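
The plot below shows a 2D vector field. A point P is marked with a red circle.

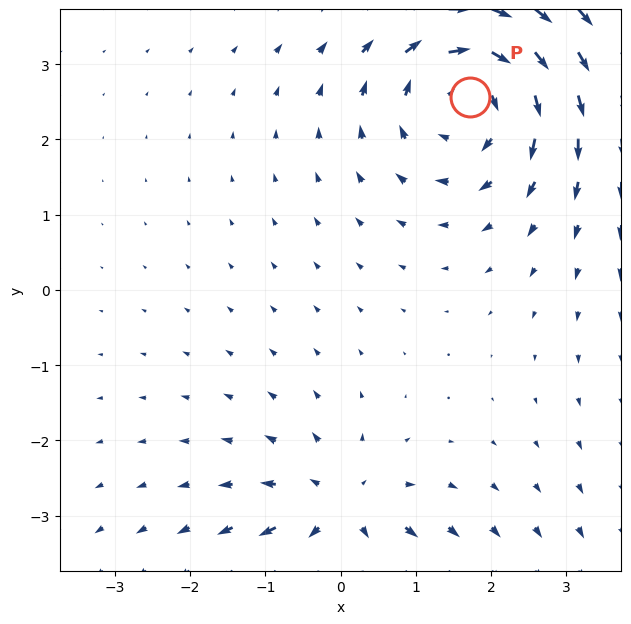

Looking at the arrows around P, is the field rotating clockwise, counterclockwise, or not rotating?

Near P at (1.7, 2.6) the arrows circulate clockwise. The curl (z-component) there is about -5; negative curl means clockwise rotation.

clockwise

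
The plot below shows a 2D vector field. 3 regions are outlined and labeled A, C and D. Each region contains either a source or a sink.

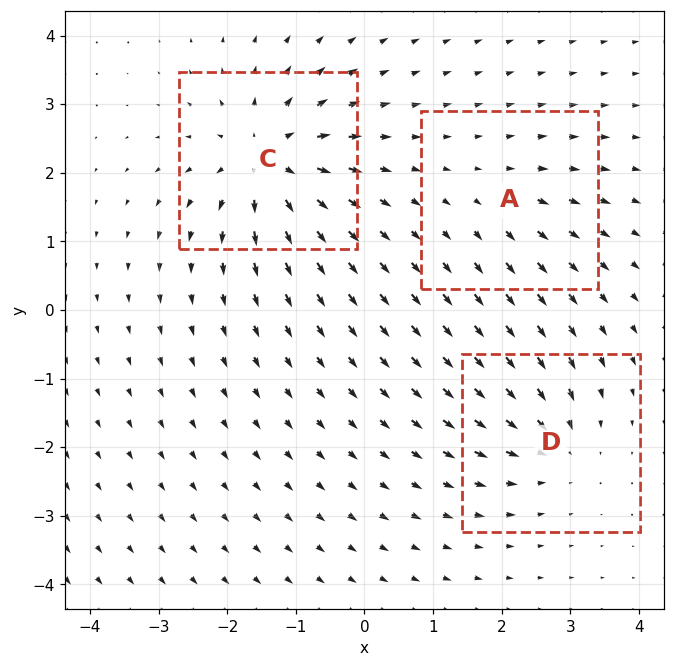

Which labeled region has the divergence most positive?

C

Divergence at each region's feature centre — A: about +2, C: about +6, D: about -4. Region C is most positive.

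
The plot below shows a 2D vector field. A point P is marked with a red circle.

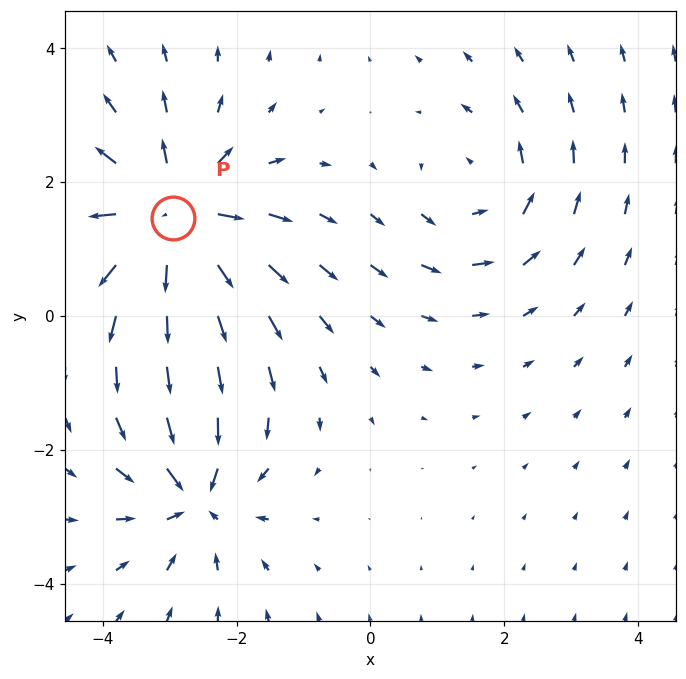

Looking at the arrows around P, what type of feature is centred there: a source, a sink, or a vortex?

At P (-3.0, 1.5) the arrows spread outward. Divergence about +6, curl ≈0 — positive divergence with near-zero curl is a source.

source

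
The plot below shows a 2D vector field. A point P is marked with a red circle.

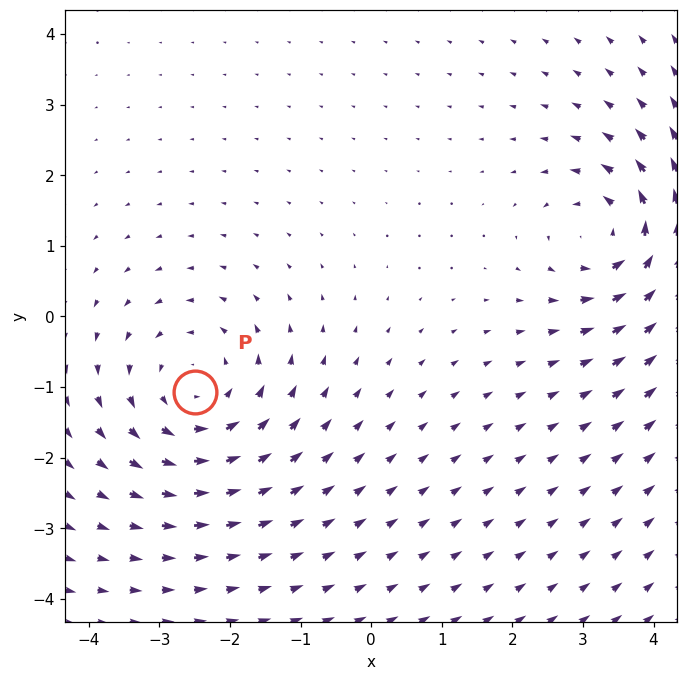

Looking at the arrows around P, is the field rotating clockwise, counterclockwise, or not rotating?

counterclockwise

Near P at (-2.5, -1.1) the arrows circulate counterclockwise. The curl (z-component) there is about +4; positive curl means counterclockwise rotation.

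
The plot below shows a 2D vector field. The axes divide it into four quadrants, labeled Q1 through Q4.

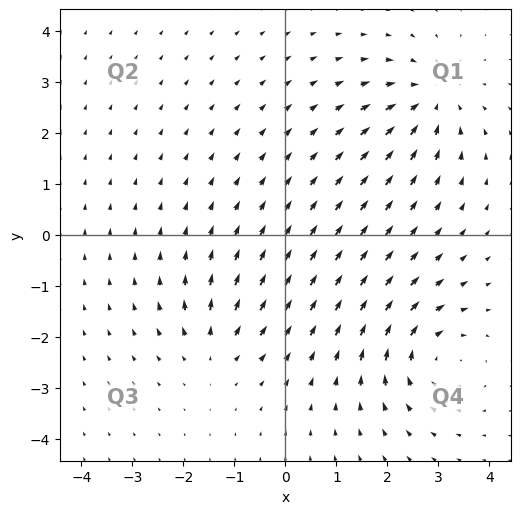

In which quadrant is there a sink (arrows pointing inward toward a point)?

The sink sits at approximately (2.9, 2.7), which lies in quadrant Q1. The divergence there is about -5, negative as expected for a sink.

Q1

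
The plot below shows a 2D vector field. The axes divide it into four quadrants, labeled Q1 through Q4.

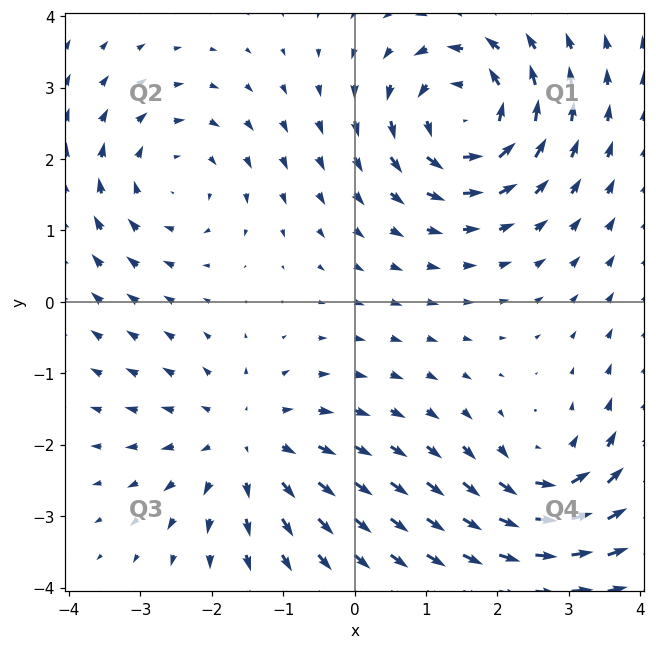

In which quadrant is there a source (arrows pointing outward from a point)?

Q3

The source sits at approximately (-1.5, -2.0), which lies in quadrant Q3. The divergence there is about +3, positive as expected for a source.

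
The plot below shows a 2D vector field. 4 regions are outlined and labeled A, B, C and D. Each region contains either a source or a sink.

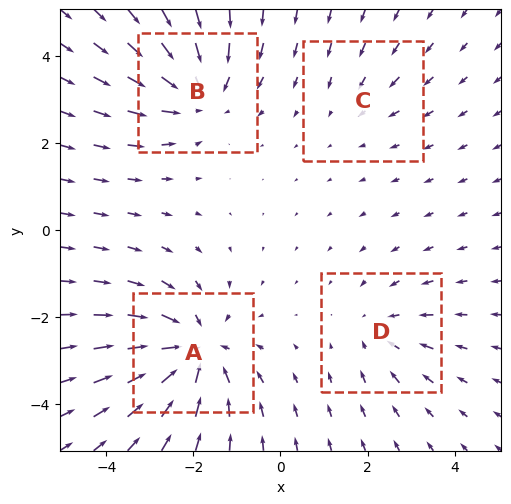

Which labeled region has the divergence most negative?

A

Divergence at each region's feature centre — A: about -6, B: about -5, C: about -2, D: about -3. Region A is most negative.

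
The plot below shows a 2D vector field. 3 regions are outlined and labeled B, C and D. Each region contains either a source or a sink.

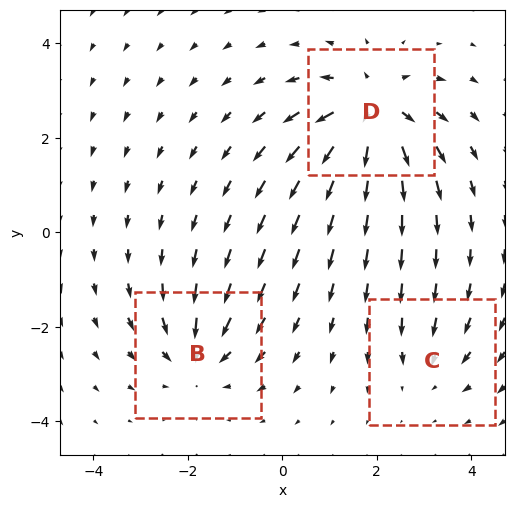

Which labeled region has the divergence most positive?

D

Divergence at each region's feature centre — B: about -4, C: about -2, D: about +5. Region D is most positive.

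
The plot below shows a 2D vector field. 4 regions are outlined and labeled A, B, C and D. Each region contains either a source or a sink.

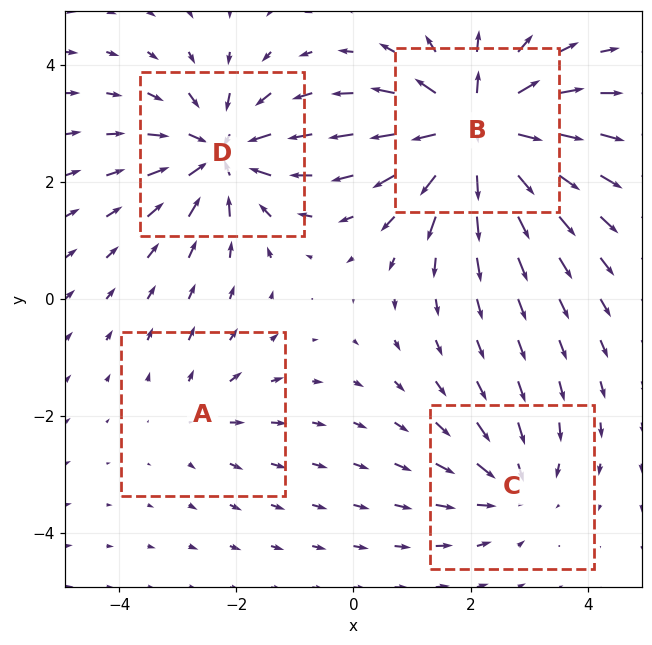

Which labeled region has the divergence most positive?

B

Divergence at each region's feature centre — A: about +2, B: about +7, C: about -3, D: about -6. Region B is most positive.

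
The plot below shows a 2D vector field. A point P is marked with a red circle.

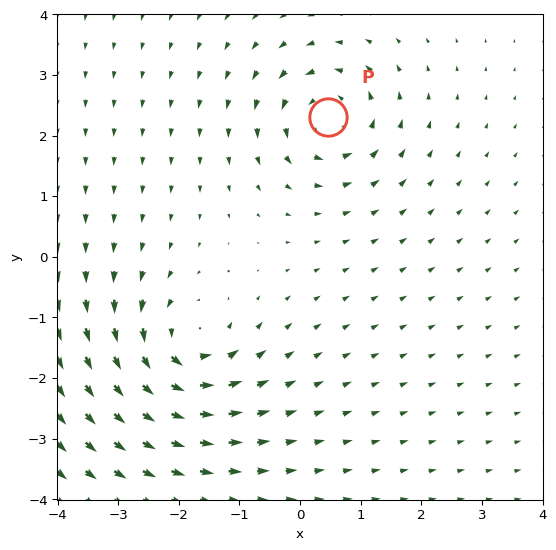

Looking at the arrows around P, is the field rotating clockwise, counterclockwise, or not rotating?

counterclockwise

Near P at (0.5, 2.3) the arrows circulate counterclockwise. The curl (z-component) there is about +6; positive curl means counterclockwise rotation.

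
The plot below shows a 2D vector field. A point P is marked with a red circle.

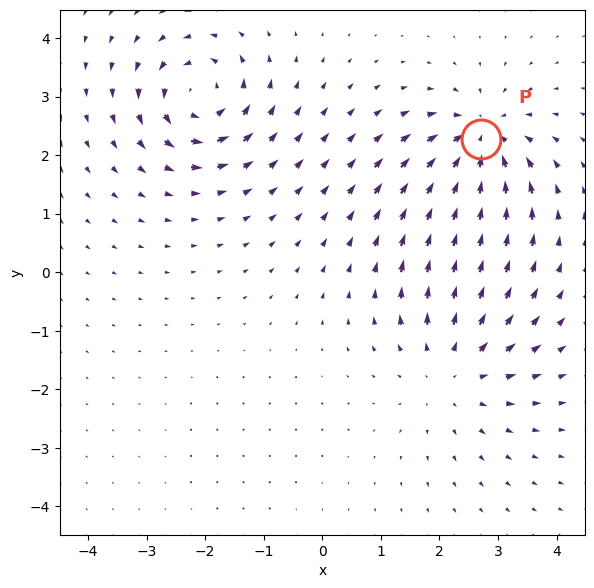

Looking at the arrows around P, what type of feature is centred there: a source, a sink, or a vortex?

At P (2.7, 2.3) the arrows converge inward. Divergence about -7, curl ≈0 — negative divergence with near-zero curl is a sink.

sink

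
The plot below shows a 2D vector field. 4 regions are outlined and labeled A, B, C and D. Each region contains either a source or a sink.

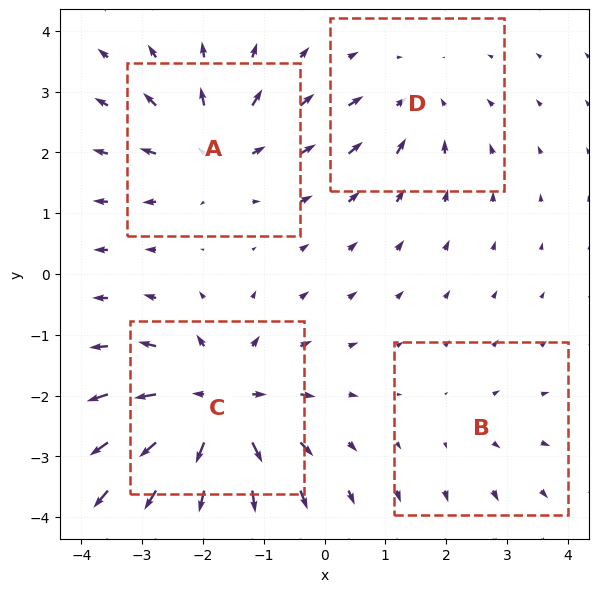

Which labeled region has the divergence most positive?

C

Divergence at each region's feature centre — A: about +5, B: about +2, C: about +8, D: about -4. Region C is most positive.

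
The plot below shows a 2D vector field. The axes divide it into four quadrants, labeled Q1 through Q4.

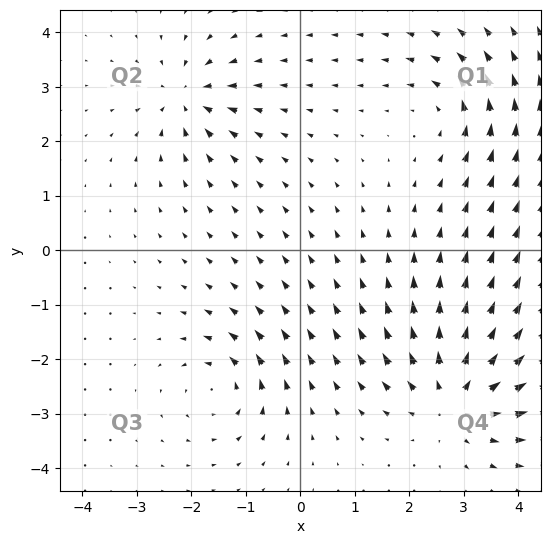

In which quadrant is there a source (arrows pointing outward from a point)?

Q4

The source sits at approximately (2.9, -2.7), which lies in quadrant Q4. The divergence there is about +4, positive as expected for a source.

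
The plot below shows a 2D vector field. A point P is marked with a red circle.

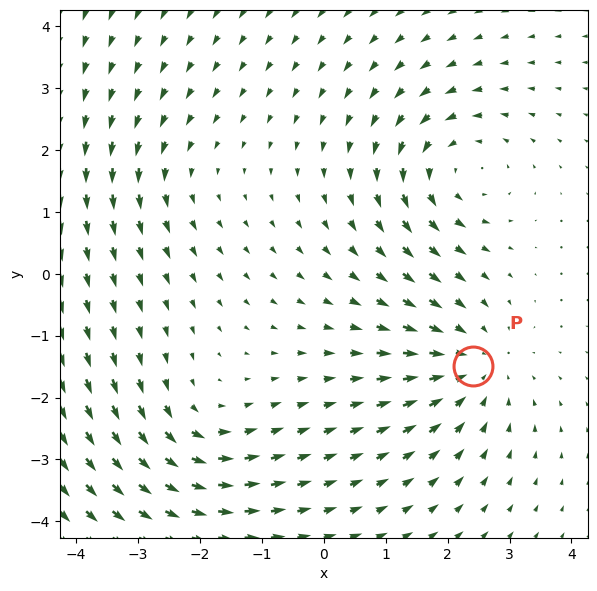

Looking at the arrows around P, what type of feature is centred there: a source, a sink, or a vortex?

sink

At P (2.4, -1.5) the arrows converge inward. Divergence about -4, curl ≈0 — negative divergence with near-zero curl is a sink.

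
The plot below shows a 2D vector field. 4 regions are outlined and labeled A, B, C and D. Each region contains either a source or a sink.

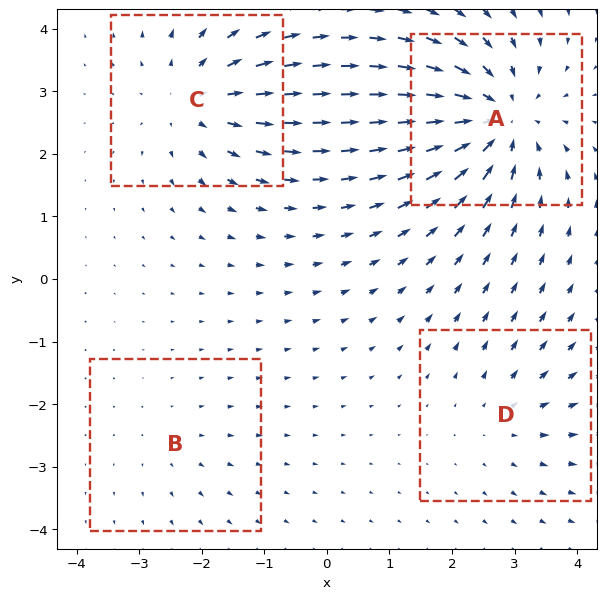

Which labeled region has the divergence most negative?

A

Divergence at each region's feature centre — A: about -7, B: about +2, C: about +5, D: about +3. Region A is most negative.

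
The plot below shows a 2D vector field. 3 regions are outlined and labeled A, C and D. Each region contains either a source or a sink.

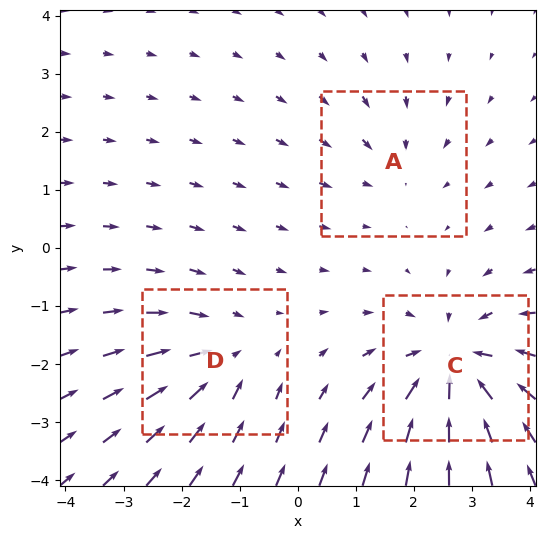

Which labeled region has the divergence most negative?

Divergence at each region's feature centre — A: about -2, C: about -5, D: about -3. Region C is most negative.

C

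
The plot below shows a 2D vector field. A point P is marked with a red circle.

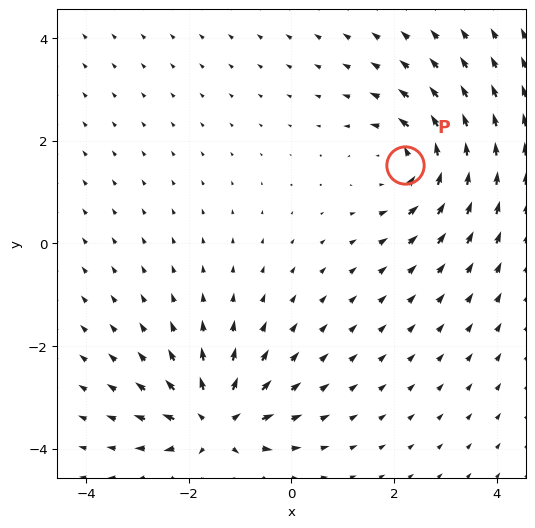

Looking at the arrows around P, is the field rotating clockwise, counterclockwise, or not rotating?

counterclockwise

Near P at (2.2, 1.5) the arrows circulate counterclockwise. The curl (z-component) there is about +5; positive curl means counterclockwise rotation.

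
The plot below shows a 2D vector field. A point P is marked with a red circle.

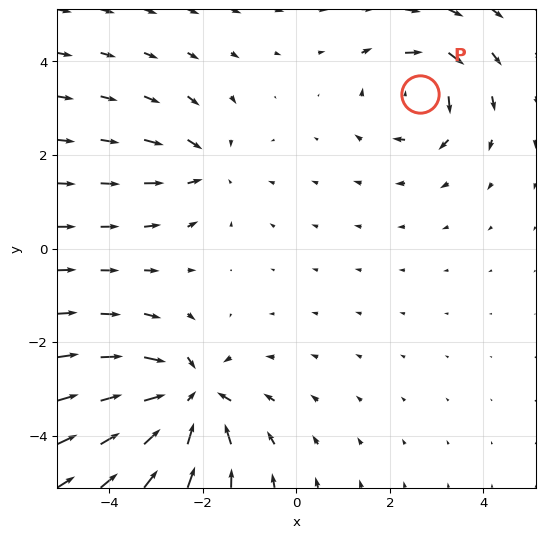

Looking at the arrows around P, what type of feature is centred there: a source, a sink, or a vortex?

vortex

At P (2.6, 3.3) the arrows circulate clockwise. Divergence ≈0, curl about -5 — near-zero divergence with nonzero curl is a vortex.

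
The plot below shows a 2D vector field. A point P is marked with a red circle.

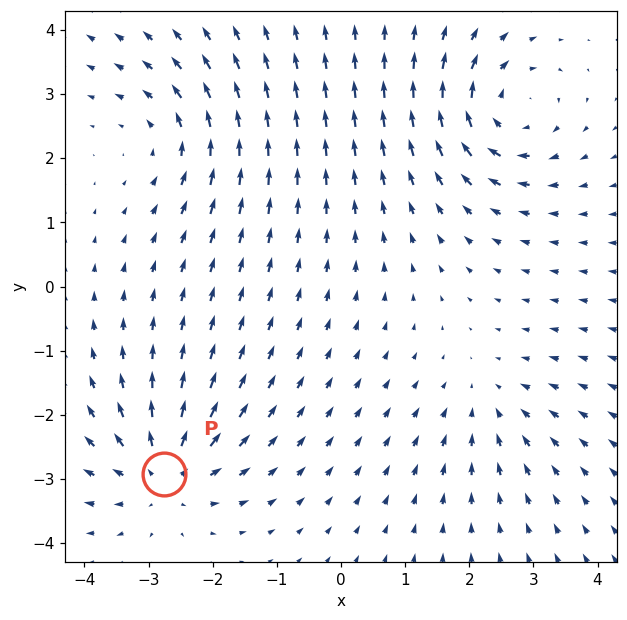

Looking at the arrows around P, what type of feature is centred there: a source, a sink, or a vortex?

At P (-2.8, -2.9) the arrows spread outward. Divergence about +5, curl ≈0 — positive divergence with near-zero curl is a source.

source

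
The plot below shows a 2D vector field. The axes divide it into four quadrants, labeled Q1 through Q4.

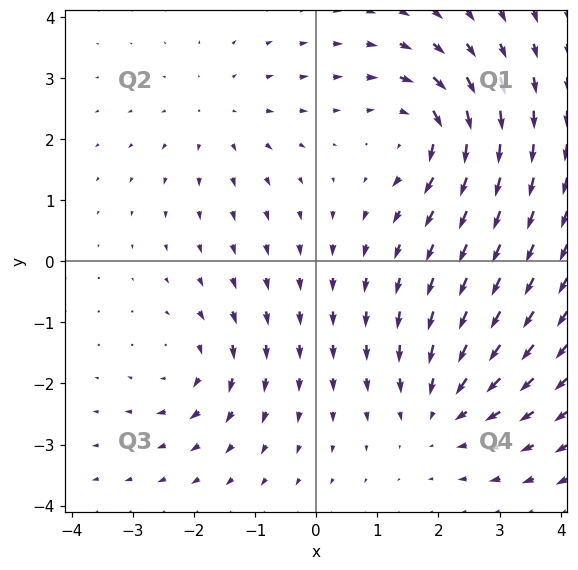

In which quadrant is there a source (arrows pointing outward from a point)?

The source sits at approximately (-1.6, 2.4), which lies in quadrant Q2. The divergence there is about +2, positive as expected for a source.

Q2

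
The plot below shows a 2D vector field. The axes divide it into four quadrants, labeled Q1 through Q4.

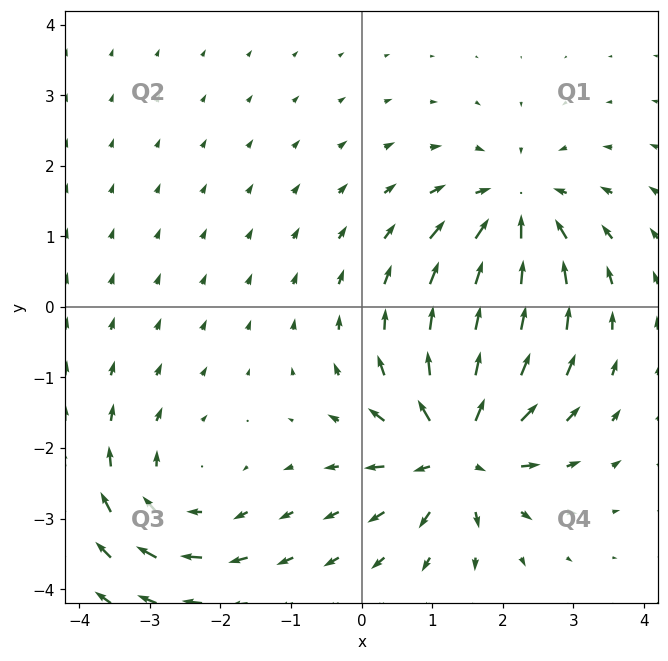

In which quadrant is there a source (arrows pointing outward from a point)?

Q4

The source sits at approximately (1.4, -2.0), which lies in quadrant Q4. The divergence there is about +5, positive as expected for a source.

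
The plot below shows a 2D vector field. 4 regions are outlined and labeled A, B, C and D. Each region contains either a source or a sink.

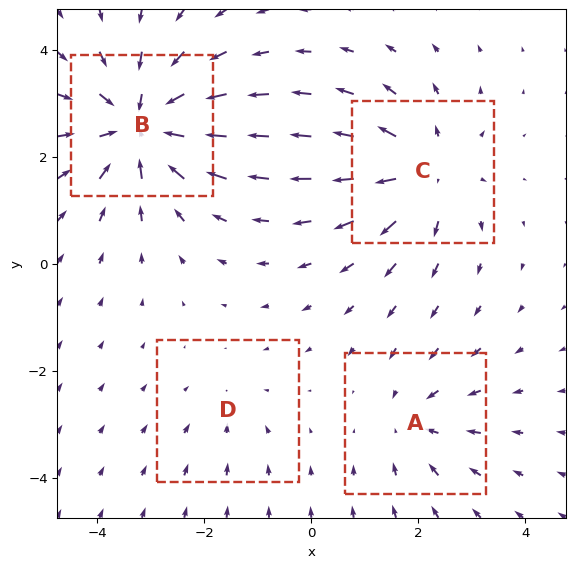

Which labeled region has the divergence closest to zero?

D

Divergence at each region's feature centre — A: about -3, B: about -7, C: about +5, D: about -2. Region D is closest to zero.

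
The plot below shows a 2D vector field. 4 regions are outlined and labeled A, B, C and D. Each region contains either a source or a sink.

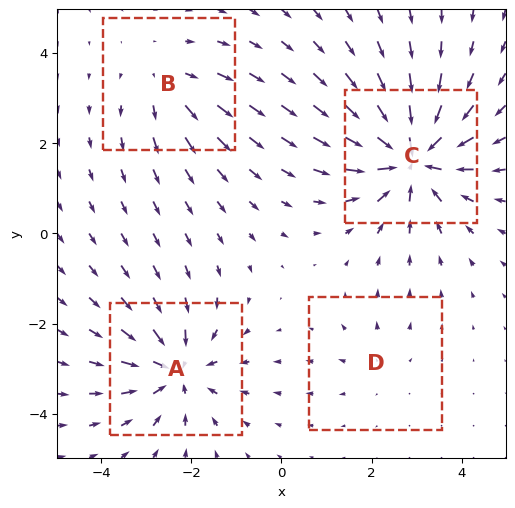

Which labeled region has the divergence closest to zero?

D

Divergence at each region's feature centre — A: about -6, B: about +3, C: about -8, D: about +2. Region D is closest to zero.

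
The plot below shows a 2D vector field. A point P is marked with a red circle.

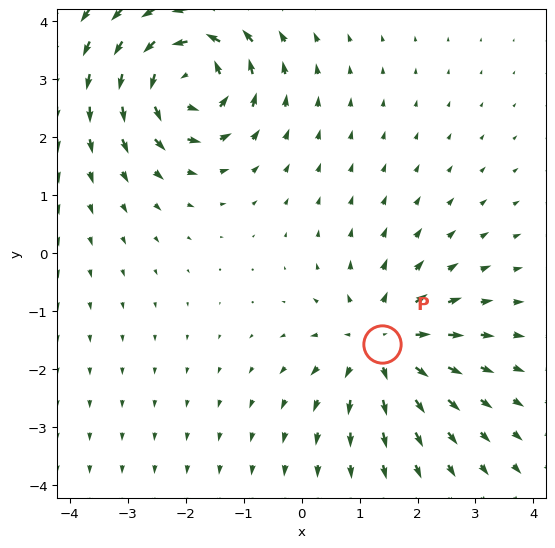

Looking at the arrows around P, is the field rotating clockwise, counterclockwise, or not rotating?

not rotating

Near P at (1.4, -1.6) the arrows show no circulation. The curl there is ≈0.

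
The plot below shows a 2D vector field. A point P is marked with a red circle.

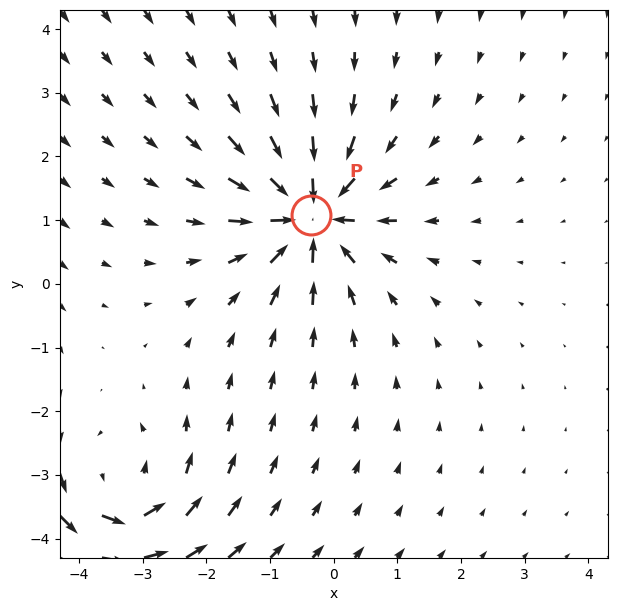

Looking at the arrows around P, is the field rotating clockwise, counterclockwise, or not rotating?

Near P at (-0.4, 1.1) the arrows show no circulation. The curl there is ≈0.

not rotating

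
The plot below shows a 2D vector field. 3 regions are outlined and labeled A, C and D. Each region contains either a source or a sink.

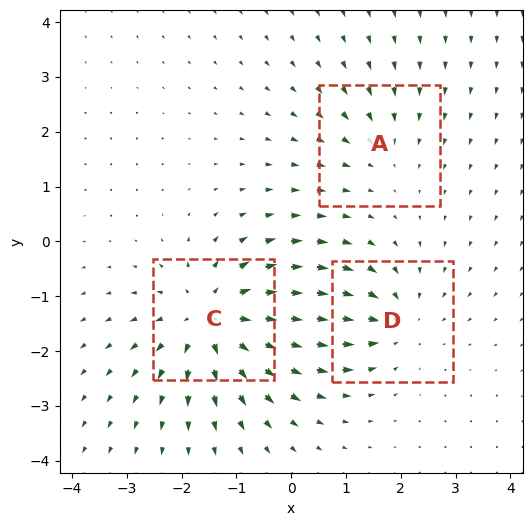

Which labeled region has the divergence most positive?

C

Divergence at each region's feature centre — A: about -2, C: about +5, D: about -3. Region C is most positive.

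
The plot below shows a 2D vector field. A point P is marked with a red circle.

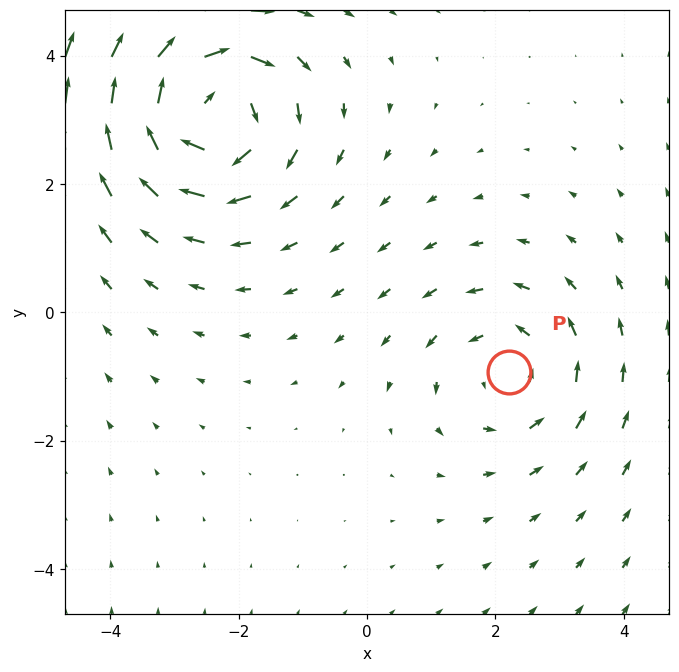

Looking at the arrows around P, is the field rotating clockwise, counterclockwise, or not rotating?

Near P at (2.2, -0.9) the arrows circulate counterclockwise. The curl (z-component) there is about +3; positive curl means counterclockwise rotation.

counterclockwise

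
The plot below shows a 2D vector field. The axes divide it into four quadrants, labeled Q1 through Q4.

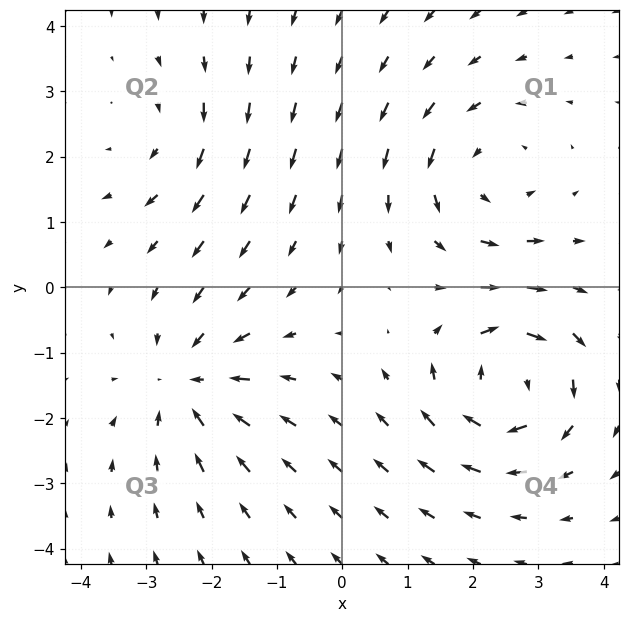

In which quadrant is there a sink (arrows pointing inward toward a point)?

The sink sits at approximately (-2.4, -1.5), which lies in quadrant Q3. The divergence there is about -4, negative as expected for a sink.

Q3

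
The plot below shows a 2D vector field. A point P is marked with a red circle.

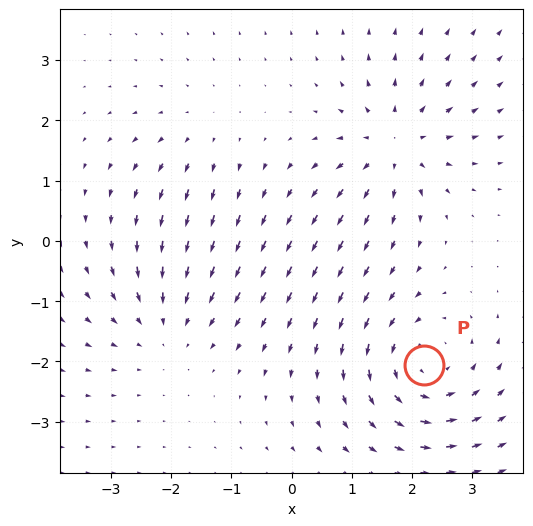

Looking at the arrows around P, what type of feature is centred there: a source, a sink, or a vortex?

vortex

At P (2.2, -2.1) the arrows circulate counterclockwise. Divergence ≈0, curl about +5 — near-zero divergence with nonzero curl is a vortex.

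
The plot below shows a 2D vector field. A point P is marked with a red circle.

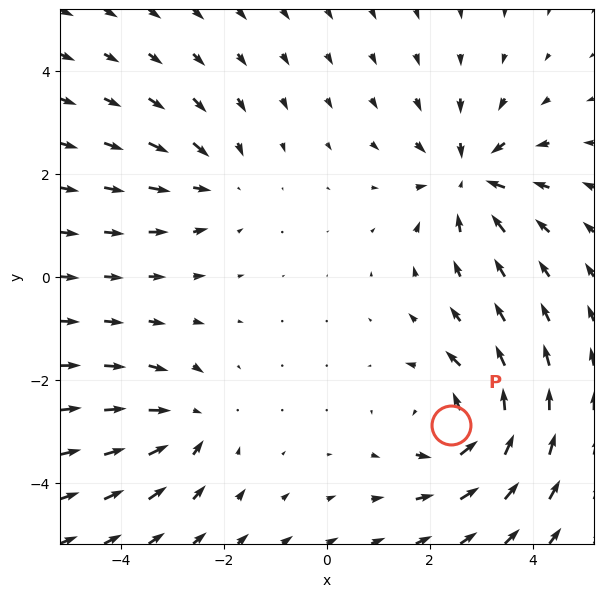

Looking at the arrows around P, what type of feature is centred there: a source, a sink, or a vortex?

vortex

At P (2.4, -2.9) the arrows circulate counterclockwise. Divergence ≈0, curl about +5 — near-zero divergence with nonzero curl is a vortex.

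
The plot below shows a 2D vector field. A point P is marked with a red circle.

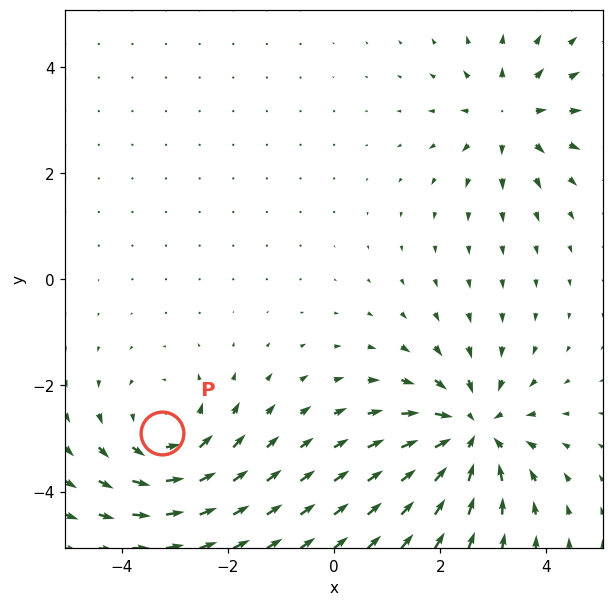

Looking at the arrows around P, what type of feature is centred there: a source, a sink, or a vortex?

vortex

At P (-3.2, -2.9) the arrows circulate counterclockwise. Divergence ≈0, curl about +3 — near-zero divergence with nonzero curl is a vortex.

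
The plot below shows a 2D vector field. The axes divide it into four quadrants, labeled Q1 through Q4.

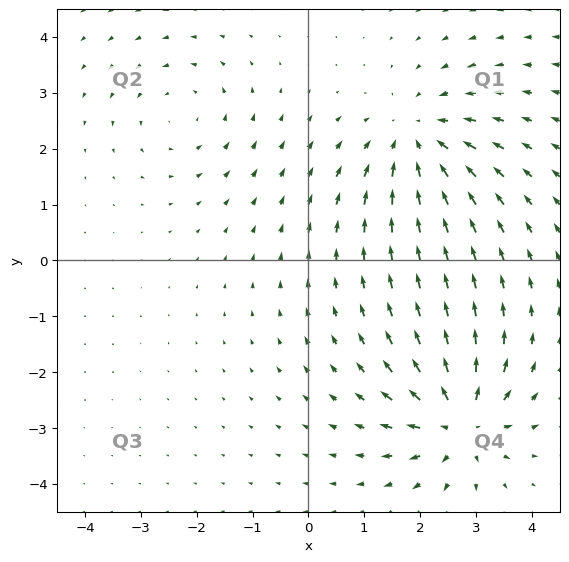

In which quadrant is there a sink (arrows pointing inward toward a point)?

The sink sits at approximately (1.9, 2.2), which lies in quadrant Q1. The divergence there is about -4, negative as expected for a sink.

Q1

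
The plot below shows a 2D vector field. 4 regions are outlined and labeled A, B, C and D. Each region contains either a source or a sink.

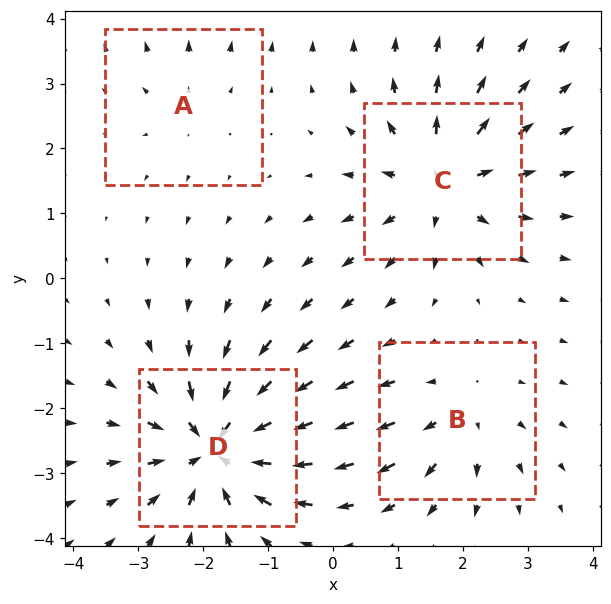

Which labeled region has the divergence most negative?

D

Divergence at each region's feature centre — A: about +2, B: about +4, C: about +6, D: about -7. Region D is most negative.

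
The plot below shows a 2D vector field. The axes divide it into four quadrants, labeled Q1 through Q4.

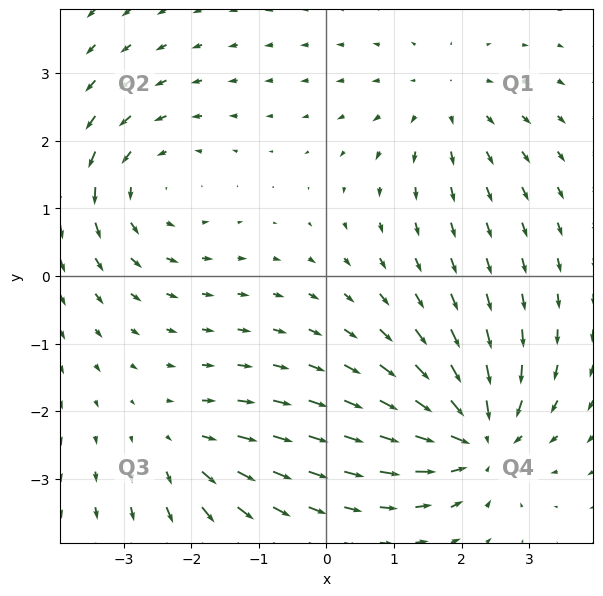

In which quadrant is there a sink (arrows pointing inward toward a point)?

The sink sits at approximately (2.2, -2.4), which lies in quadrant Q4. The divergence there is about -6, negative as expected for a sink.

Q4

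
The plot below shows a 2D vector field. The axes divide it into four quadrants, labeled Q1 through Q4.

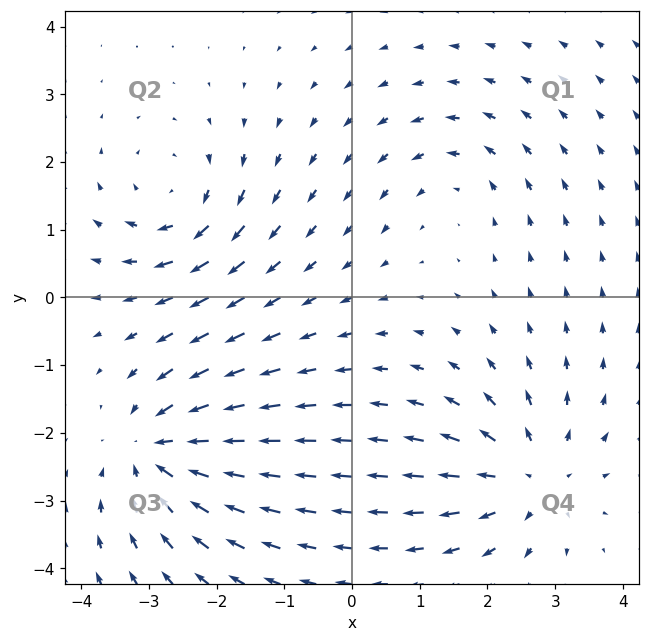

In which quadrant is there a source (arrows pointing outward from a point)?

Q4

The source sits at approximately (2.6, -2.7), which lies in quadrant Q4. The divergence there is about +4, positive as expected for a source.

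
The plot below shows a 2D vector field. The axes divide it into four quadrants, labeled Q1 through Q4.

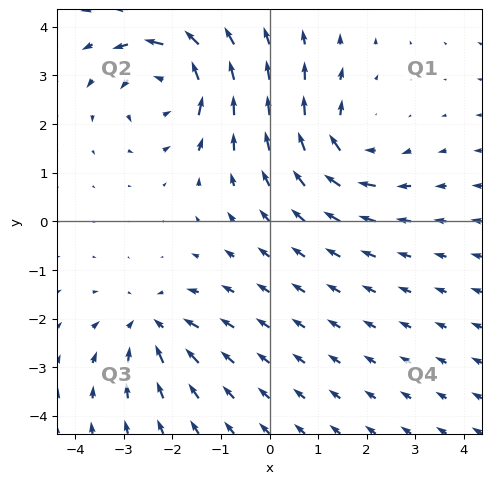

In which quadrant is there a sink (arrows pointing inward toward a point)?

Q3

The sink sits at approximately (-2.4, -2.1), which lies in quadrant Q3. The divergence there is about -4, negative as expected for a sink.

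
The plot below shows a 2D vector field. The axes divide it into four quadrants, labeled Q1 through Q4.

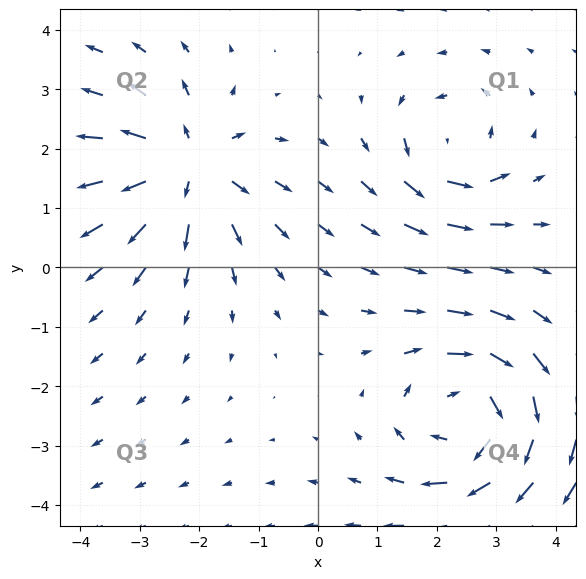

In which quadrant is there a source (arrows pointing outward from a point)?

Q2

The source sits at approximately (-2.2, 1.7), which lies in quadrant Q2. The divergence there is about +5, positive as expected for a source.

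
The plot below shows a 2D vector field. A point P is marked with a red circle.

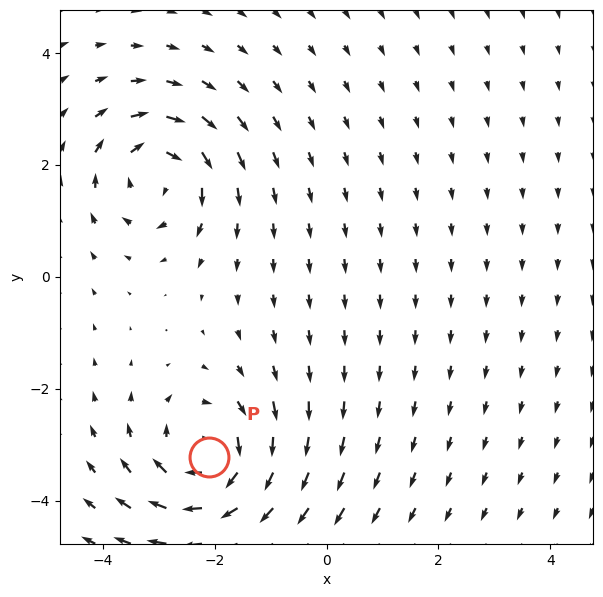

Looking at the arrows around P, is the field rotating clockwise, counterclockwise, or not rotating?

Near P at (-2.1, -3.2) the arrows circulate clockwise. The curl (z-component) there is about -5; negative curl means clockwise rotation.

clockwise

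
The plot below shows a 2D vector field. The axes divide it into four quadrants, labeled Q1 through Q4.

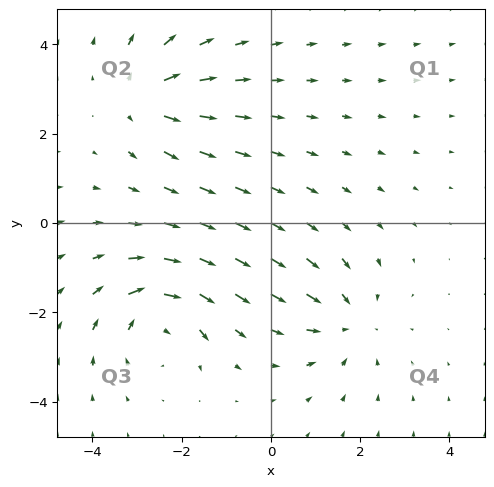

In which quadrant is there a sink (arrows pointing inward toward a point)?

Q4

The sink sits at approximately (1.7, -2.2), which lies in quadrant Q4. The divergence there is about -3, negative as expected for a sink.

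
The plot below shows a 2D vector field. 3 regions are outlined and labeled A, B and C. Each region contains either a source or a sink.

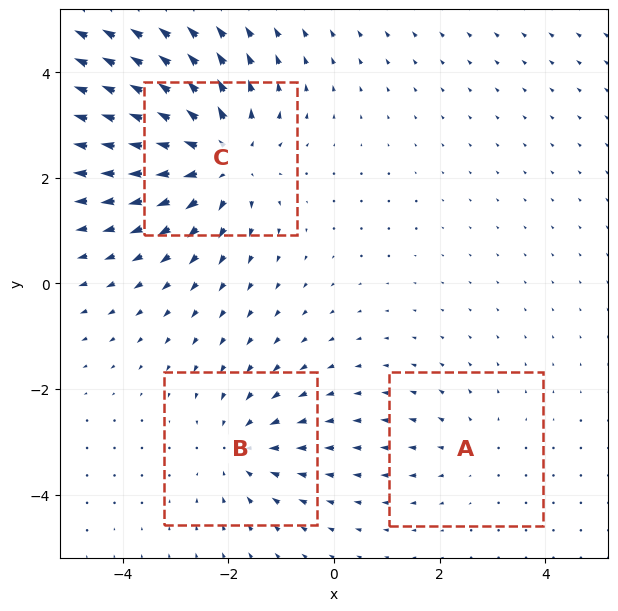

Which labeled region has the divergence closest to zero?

Divergence at each region's feature centre — A: about +2, B: about -3, C: about +5. Region A is closest to zero.

A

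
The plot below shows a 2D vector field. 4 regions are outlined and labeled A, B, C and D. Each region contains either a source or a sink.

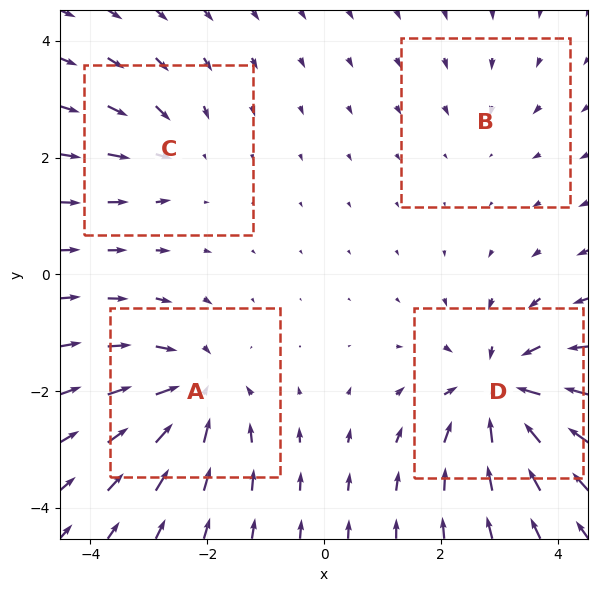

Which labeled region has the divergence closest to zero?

Divergence at each region's feature centre — A: about -6, B: about -2, C: about -3, D: about -7. Region B is closest to zero.

B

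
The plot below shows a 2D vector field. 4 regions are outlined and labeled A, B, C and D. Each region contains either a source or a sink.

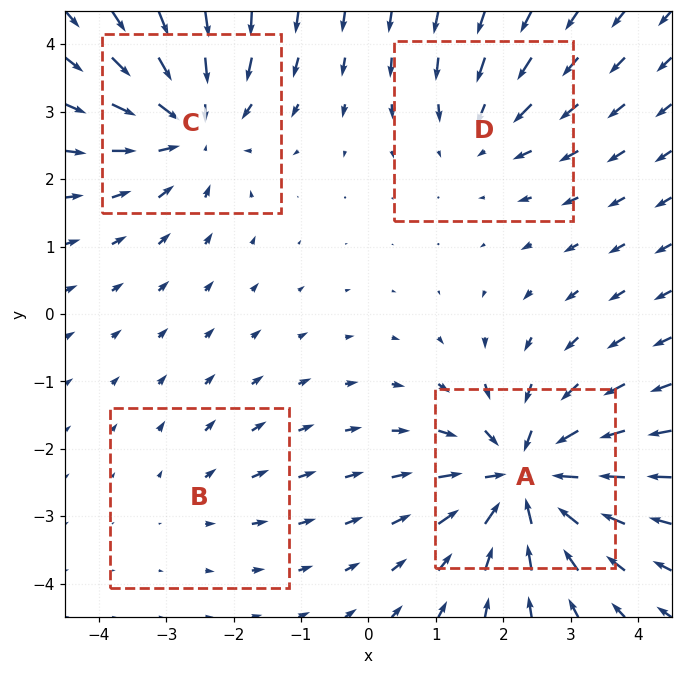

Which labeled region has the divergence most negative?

Divergence at each region's feature centre — A: about -7, B: about +2, C: about -5, D: about -3. Region A is most negative.

A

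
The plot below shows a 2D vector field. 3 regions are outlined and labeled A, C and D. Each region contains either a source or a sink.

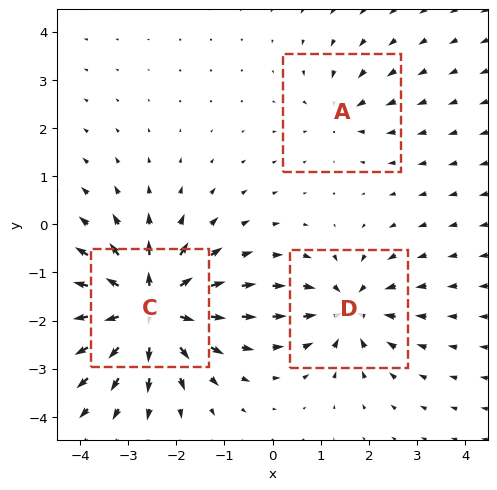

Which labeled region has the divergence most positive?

Divergence at each region's feature centre — A: about -2, C: about +7, D: about -4. Region C is most positive.

C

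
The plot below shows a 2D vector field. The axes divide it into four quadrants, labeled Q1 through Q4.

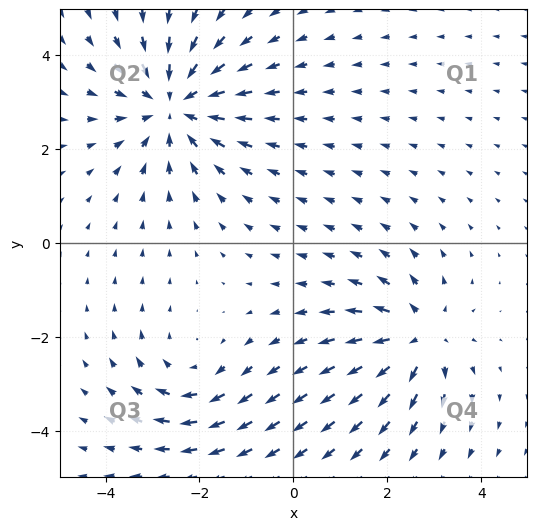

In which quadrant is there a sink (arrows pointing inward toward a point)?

The sink sits at approximately (-2.5, 2.9), which lies in quadrant Q2. The divergence there is about -4, negative as expected for a sink.

Q2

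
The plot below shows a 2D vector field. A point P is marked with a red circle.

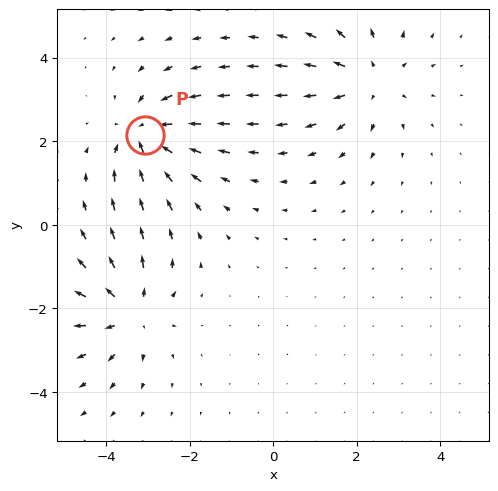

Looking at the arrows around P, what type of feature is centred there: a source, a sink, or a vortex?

sink

At P (-3.1, 2.2) the arrows converge inward. Divergence about -5, curl ≈0 — negative divergence with near-zero curl is a sink.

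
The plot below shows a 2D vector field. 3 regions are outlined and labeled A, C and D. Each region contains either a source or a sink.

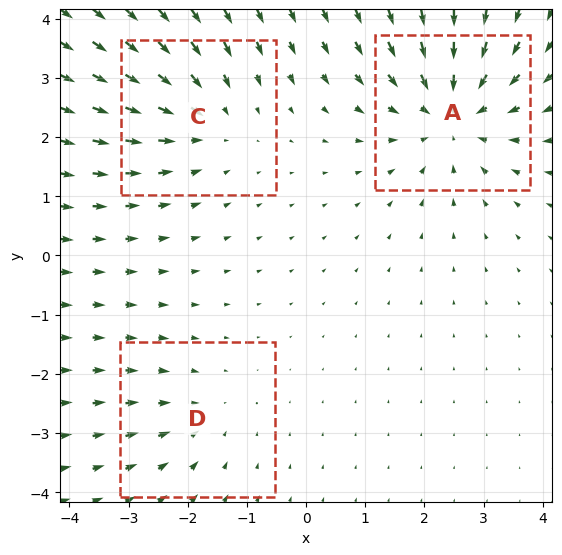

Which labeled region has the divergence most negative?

Divergence at each region's feature centre — A: about -4, C: about -3, D: about -2. Region A is most negative.

A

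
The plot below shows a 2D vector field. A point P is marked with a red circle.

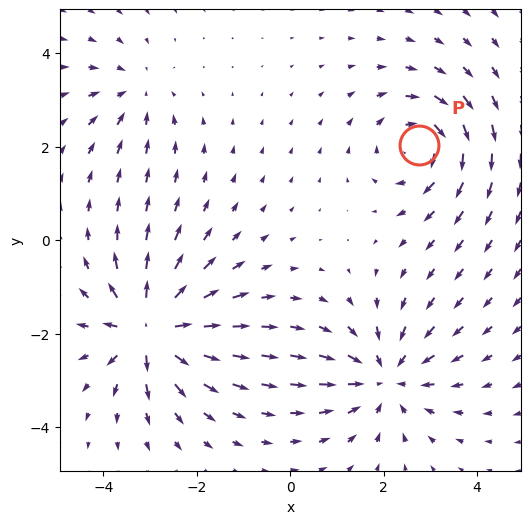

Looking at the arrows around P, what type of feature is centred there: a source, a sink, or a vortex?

vortex

At P (2.8, 2.0) the arrows circulate clockwise. Divergence ≈0, curl about -5 — near-zero divergence with nonzero curl is a vortex.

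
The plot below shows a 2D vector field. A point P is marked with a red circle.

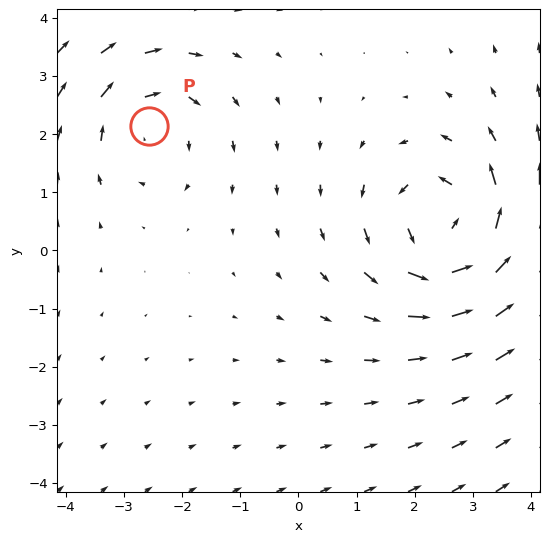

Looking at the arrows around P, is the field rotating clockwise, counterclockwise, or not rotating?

clockwise

Near P at (-2.6, 2.1) the arrows circulate clockwise. The curl (z-component) there is about -3; negative curl means clockwise rotation.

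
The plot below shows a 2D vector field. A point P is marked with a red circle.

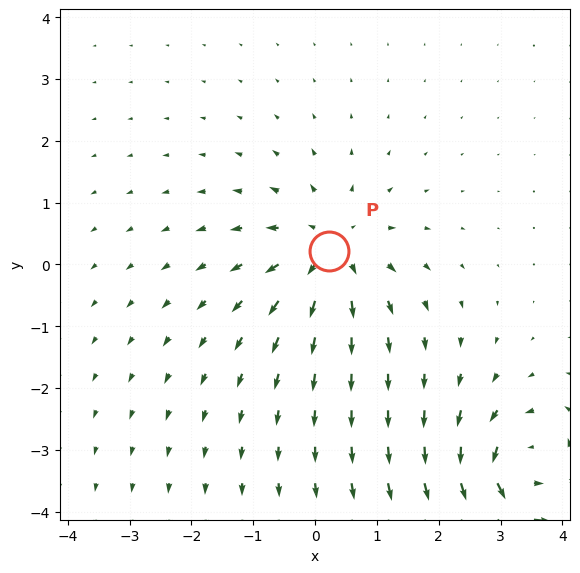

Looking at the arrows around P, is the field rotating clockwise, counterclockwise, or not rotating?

Near P at (0.2, 0.2) the arrows show no circulation. The curl there is ≈0.

not rotating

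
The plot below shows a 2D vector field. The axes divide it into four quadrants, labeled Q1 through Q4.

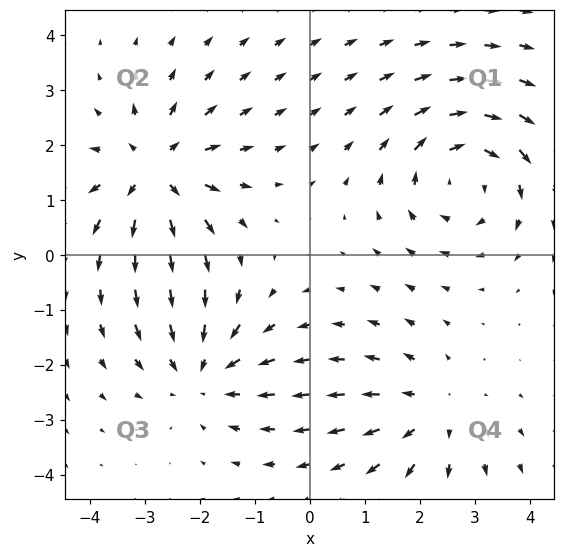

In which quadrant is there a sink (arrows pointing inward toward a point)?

Q3

The sink sits at approximately (-2.0, -2.1), which lies in quadrant Q3. The divergence there is about -4, negative as expected for a sink.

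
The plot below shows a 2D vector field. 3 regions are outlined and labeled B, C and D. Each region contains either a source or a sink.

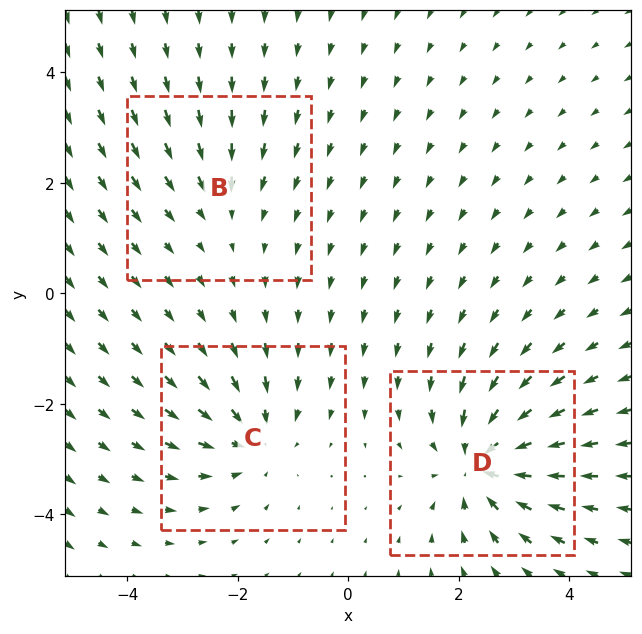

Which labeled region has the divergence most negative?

Divergence at each region's feature centre — B: about -2, C: about -4, D: about -5. Region D is most negative.

D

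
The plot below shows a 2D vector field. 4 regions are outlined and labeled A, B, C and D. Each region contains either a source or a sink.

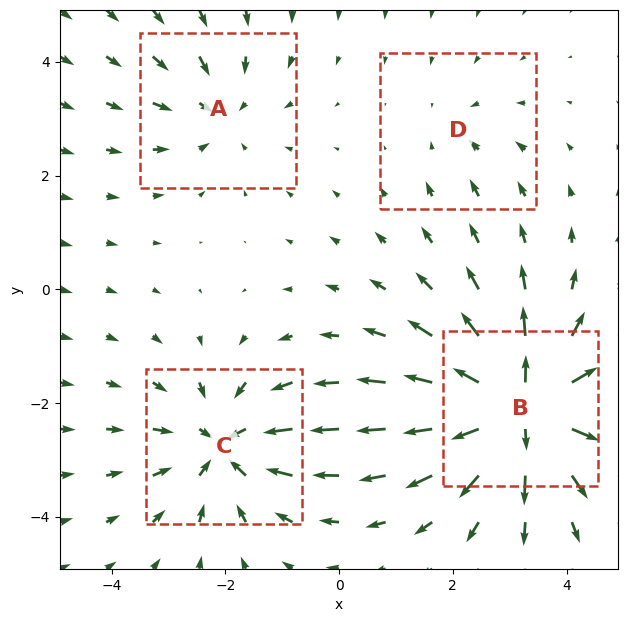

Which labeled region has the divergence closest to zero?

D

Divergence at each region's feature centre — A: about -3, B: about +8, C: about -5, D: about -2. Region D is closest to zero.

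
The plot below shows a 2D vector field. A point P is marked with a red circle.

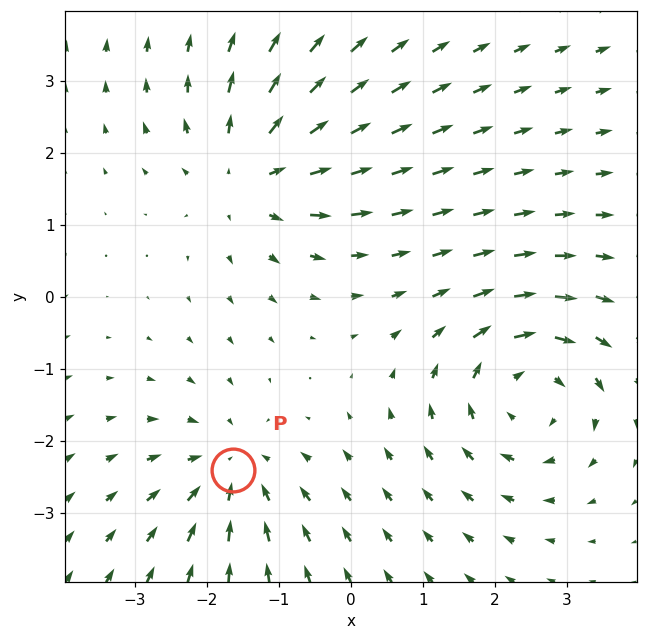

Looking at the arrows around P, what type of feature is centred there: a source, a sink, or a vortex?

sink

At P (-1.6, -2.4) the arrows converge inward. Divergence about -4, curl ≈0 — negative divergence with near-zero curl is a sink.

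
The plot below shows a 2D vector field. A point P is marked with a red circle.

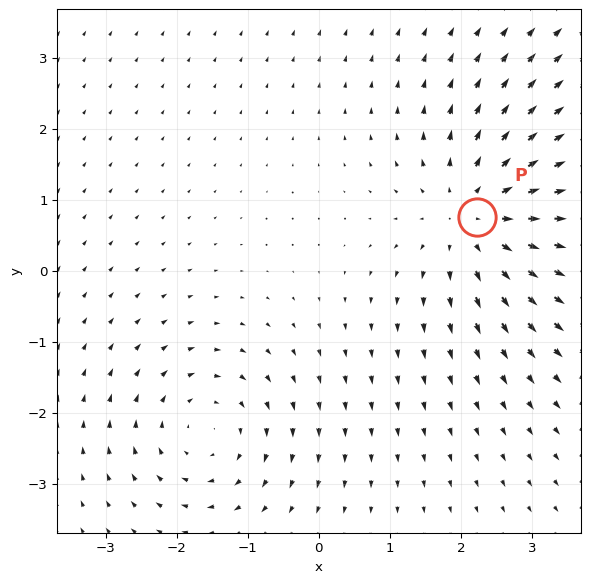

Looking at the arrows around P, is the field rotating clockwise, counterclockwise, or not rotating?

Near P at (2.2, 0.8) the arrows show no circulation. The curl there is ≈0.

not rotating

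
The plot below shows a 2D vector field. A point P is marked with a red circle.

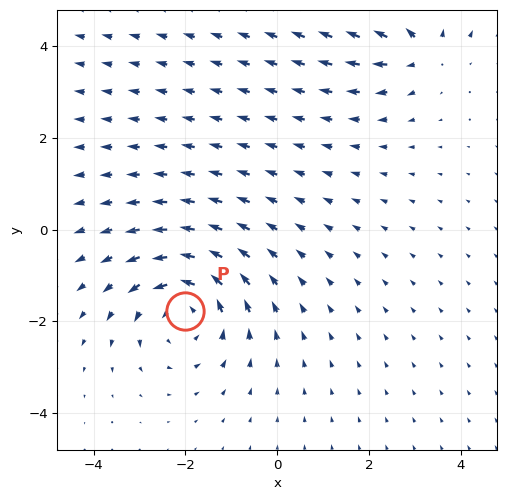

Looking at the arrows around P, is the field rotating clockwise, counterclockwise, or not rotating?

Near P at (-2.0, -1.8) the arrows circulate counterclockwise. The curl (z-component) there is about +4; positive curl means counterclockwise rotation.

counterclockwise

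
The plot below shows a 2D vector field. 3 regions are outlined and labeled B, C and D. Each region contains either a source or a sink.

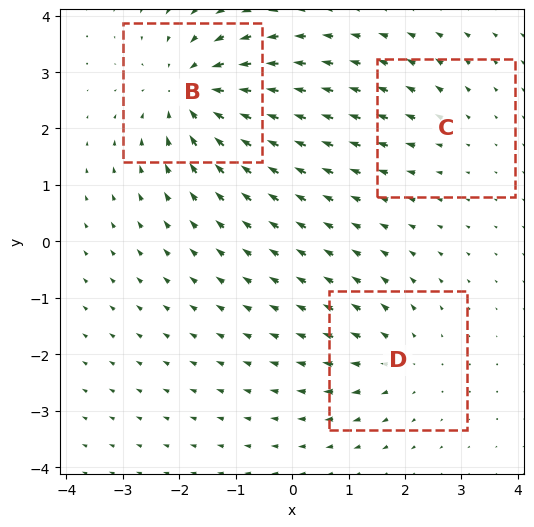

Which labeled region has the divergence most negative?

B

Divergence at each region's feature centre — B: about -5, C: about +2, D: about +3. Region B is most negative.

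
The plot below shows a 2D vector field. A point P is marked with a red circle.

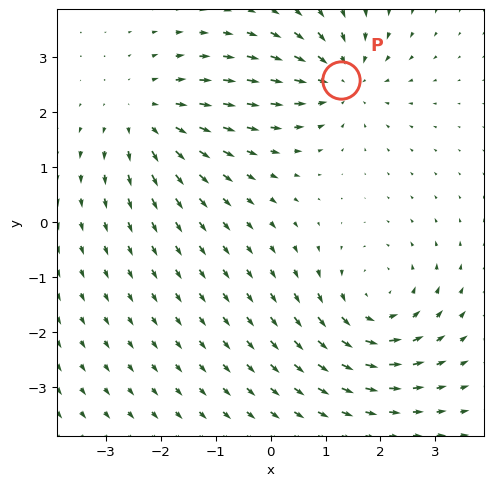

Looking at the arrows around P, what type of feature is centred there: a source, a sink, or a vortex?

At P (1.3, 2.6) the arrows converge inward. Divergence about -4, curl ≈0 — negative divergence with near-zero curl is a sink.

sink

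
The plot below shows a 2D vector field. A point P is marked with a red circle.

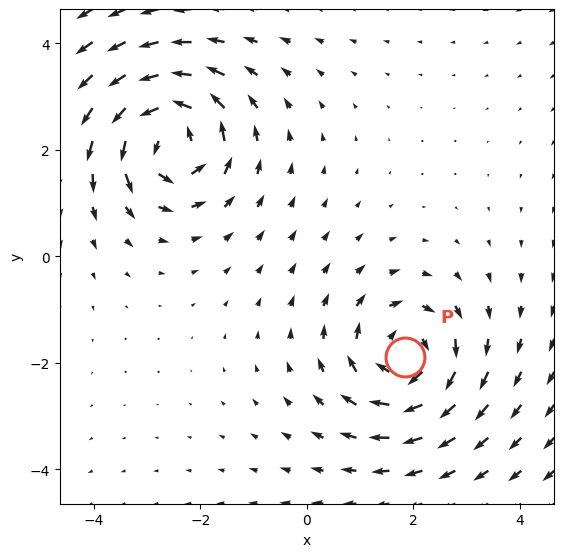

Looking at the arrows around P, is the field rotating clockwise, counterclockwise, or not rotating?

clockwise

Near P at (1.8, -1.9) the arrows circulate clockwise. The curl (z-component) there is about -4; negative curl means clockwise rotation.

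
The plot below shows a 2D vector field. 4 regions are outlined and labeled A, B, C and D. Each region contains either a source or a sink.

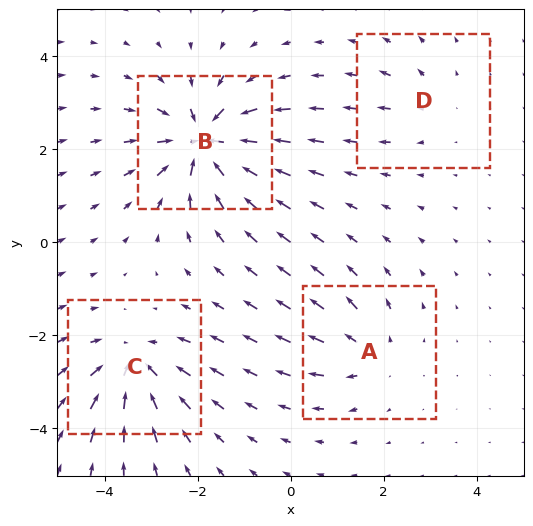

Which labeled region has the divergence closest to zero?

Divergence at each region's feature centre — A: about +4, B: about -8, C: about -5, D: about +2. Region D is closest to zero.

D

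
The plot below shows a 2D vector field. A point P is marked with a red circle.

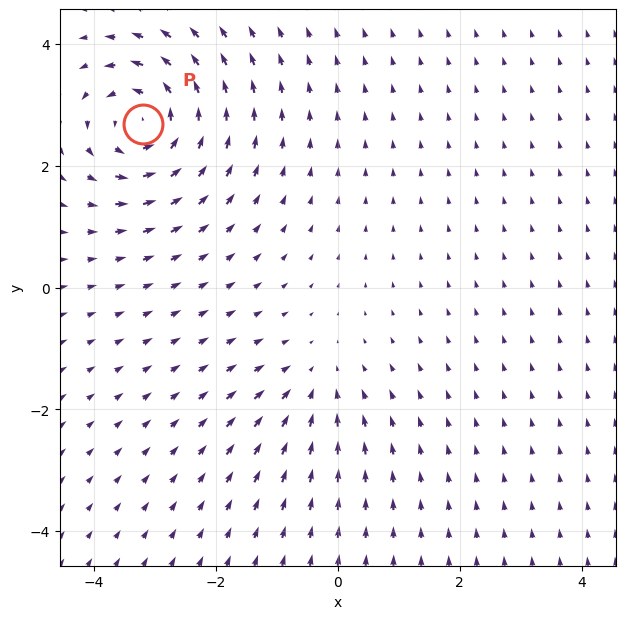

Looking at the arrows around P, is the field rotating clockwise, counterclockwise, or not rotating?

counterclockwise

Near P at (-3.2, 2.7) the arrows circulate counterclockwise. The curl (z-component) there is about +6; positive curl means counterclockwise rotation.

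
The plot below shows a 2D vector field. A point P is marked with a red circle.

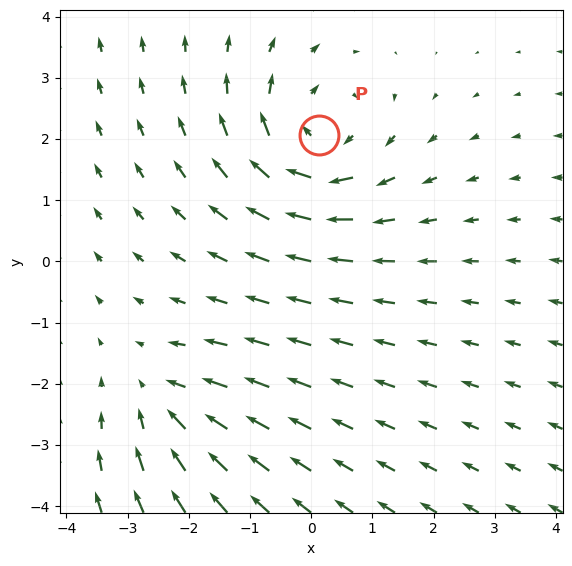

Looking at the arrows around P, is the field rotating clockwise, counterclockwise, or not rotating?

Near P at (0.1, 2.1) the arrows circulate clockwise. The curl (z-component) there is about -4; negative curl means clockwise rotation.

clockwise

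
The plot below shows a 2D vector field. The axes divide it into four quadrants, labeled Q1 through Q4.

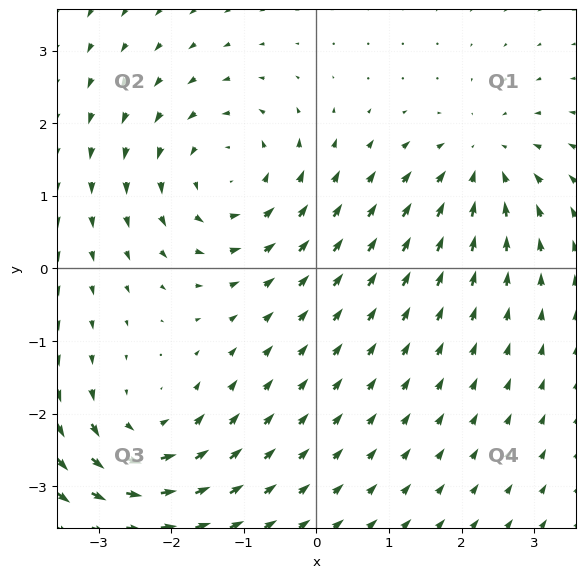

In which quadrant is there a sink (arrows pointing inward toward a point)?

Q1

The sink sits at approximately (2.3, 1.5), which lies in quadrant Q1. The divergence there is about -4, negative as expected for a sink.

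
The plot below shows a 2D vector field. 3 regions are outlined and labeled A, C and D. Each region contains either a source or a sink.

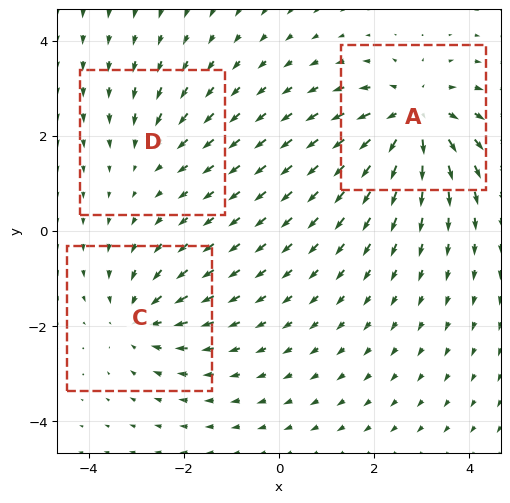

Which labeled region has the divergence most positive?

Divergence at each region's feature centre — A: about +5, C: about -4, D: about -2. Region A is most positive.

A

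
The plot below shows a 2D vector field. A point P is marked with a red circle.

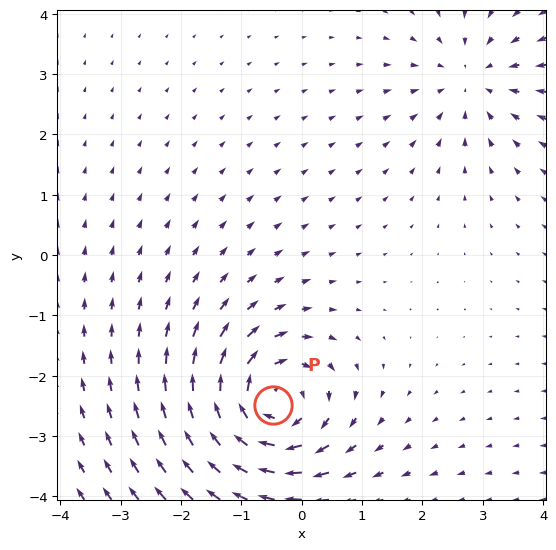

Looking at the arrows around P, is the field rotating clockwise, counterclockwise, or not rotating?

clockwise

Near P at (-0.5, -2.5) the arrows circulate clockwise. The curl (z-component) there is about -5; negative curl means clockwise rotation.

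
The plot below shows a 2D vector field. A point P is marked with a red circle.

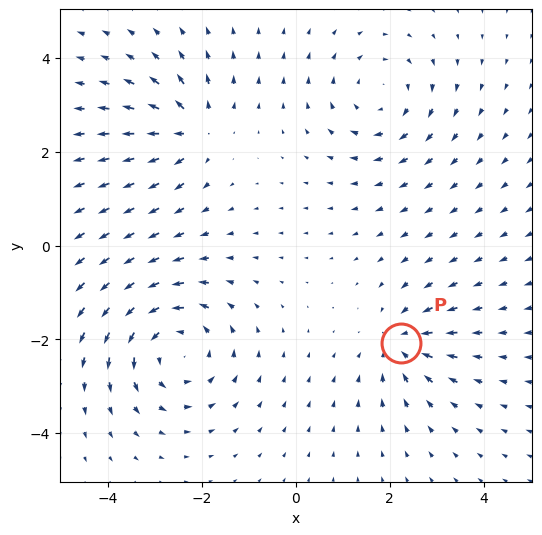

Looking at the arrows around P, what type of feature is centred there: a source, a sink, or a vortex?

sink

At P (2.2, -2.1) the arrows converge inward. Divergence about -3, curl ≈0 — negative divergence with near-zero curl is a sink.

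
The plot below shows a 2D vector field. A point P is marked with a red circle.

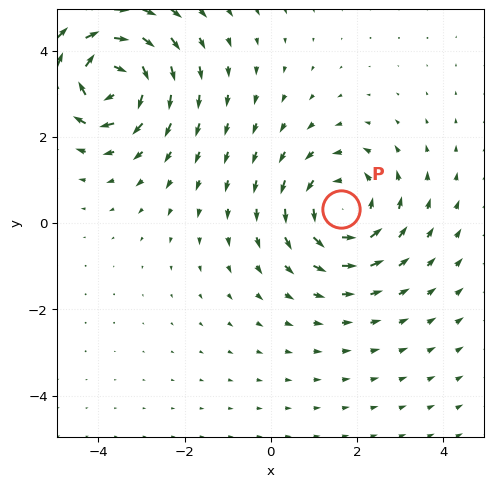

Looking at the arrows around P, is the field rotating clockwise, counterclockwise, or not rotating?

Near P at (1.6, 0.3) the arrows circulate counterclockwise. The curl (z-component) there is about +4; positive curl means counterclockwise rotation.

counterclockwise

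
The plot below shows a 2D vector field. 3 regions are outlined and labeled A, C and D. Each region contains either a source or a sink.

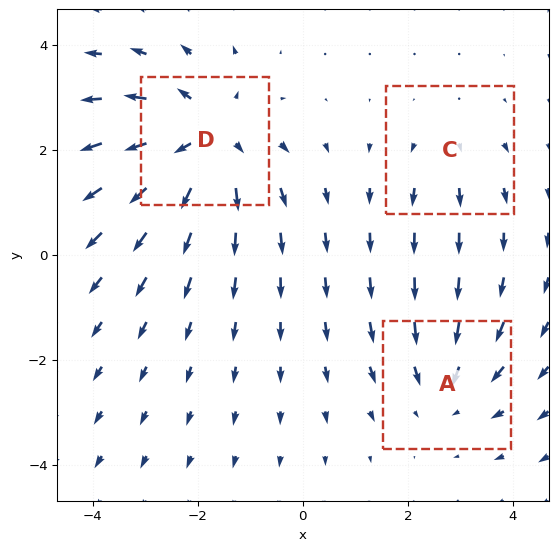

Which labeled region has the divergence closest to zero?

C

Divergence at each region's feature centre — A: about -3, C: about +2, D: about +5. Region C is closest to zero.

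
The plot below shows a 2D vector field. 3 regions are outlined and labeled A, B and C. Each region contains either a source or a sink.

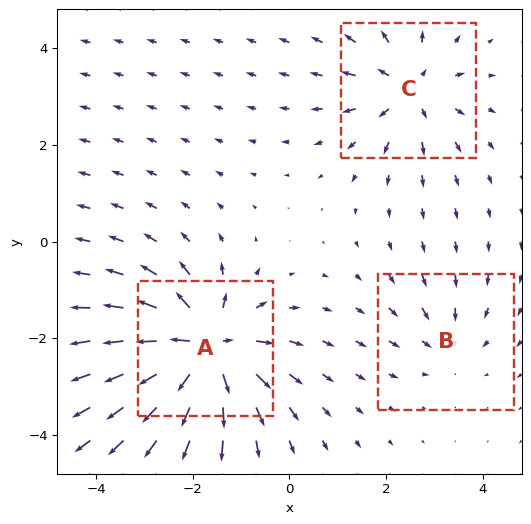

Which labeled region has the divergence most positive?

A

Divergence at each region's feature centre — A: about +6, B: about -2, C: about +4. Region A is most positive.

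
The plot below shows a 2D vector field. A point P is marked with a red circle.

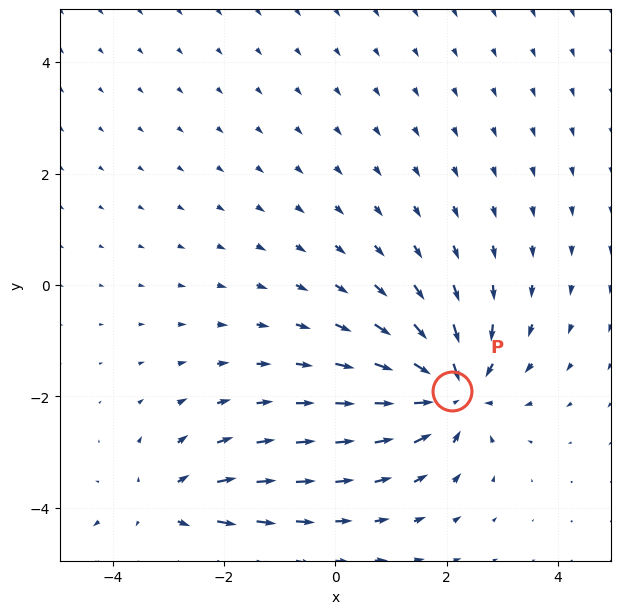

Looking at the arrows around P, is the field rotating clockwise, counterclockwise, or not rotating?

Near P at (2.1, -1.9) the arrows show no circulation. The curl there is ≈0.

not rotating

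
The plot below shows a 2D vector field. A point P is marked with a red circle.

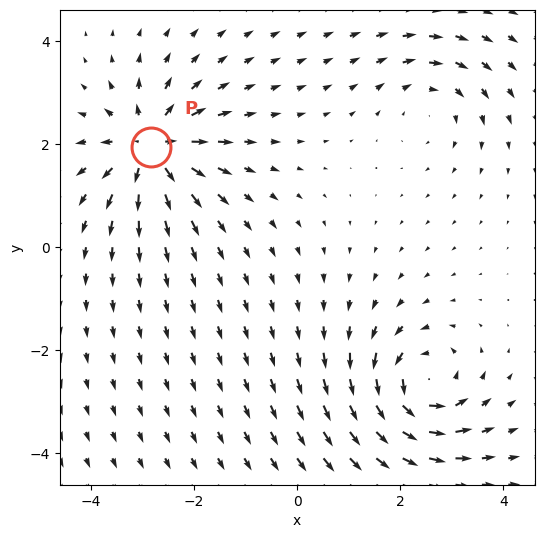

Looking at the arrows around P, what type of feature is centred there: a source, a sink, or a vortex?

source

At P (-2.8, 1.9) the arrows spread outward. Divergence about +7, curl ≈0 — positive divergence with near-zero curl is a source.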